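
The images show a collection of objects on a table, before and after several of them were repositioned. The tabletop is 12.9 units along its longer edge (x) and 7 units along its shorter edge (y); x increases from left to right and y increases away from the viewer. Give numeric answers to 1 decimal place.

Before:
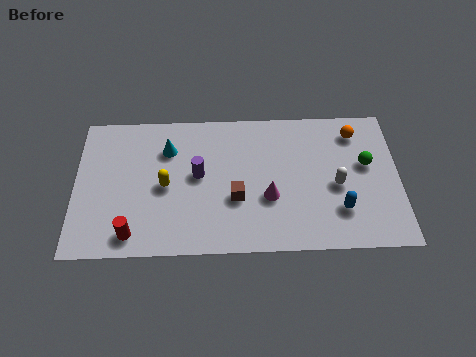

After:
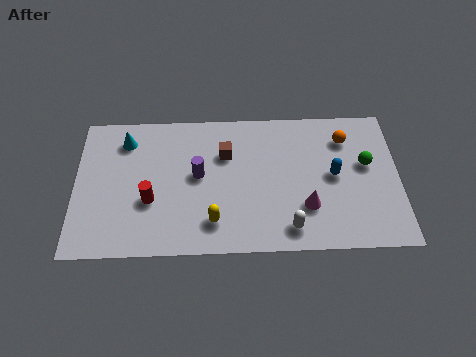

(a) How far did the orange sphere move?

0.5

The orange sphere moved from about (11.2, 5.7) to (10.8, 5.4), a distance of √(0.4² + 0.3²) ≈ 0.5.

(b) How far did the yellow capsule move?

2.6

From (3.6, 3.3) to (5.5, 1.5), the yellow capsule covered √(1.9² + 1.8²) ≈ 2.6 units.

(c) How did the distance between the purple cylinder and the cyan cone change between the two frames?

+1.6

The distance was about 1.8 in the first image and 3.4 in the second, so they moved 1.6 units further apart.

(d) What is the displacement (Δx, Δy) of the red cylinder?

(0.7, 1.6)

The red cylinder was at about (2.3, 1.0) and moved to about (3.0, 2.6).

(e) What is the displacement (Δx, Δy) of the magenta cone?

(1.5, -0.5)

From the two frames, the magenta cone sits at roughly (7.7, 2.6) before and (9.2, 2.1) after.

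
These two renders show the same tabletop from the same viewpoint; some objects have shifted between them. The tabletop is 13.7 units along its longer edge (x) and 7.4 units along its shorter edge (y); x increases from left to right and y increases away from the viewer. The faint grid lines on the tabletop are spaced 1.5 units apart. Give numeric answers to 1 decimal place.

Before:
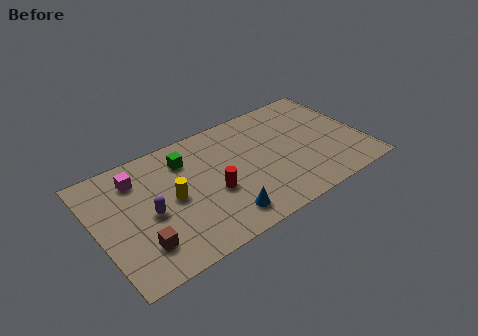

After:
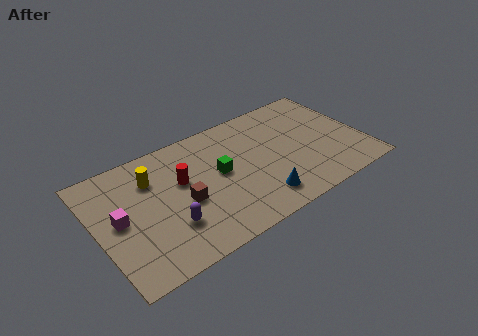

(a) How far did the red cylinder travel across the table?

2.1

The red cylinder moved from about (5.8, 3.0) to (4.4, 4.5), a distance of √(1.4² + 1.5²) ≈ 2.1.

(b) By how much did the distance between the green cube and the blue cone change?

-1.5

They were about 4.6 units apart before and 3.1 after — 1.5 units closer together.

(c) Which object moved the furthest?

the brown cube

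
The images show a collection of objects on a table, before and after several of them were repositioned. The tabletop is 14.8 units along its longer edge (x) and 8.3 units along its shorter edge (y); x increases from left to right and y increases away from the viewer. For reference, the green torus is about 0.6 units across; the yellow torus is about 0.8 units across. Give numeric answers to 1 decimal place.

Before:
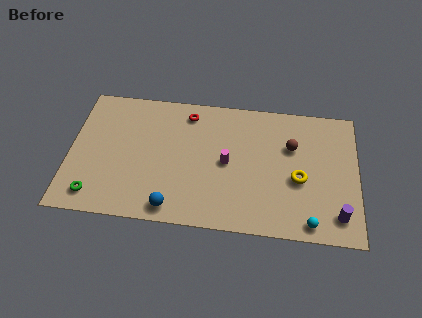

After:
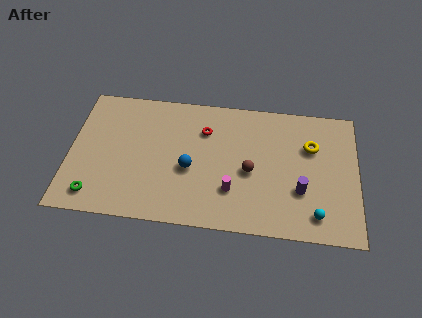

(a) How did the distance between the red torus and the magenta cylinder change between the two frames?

+0.3

They were about 3.6 units apart before and 3.9 after — 0.3 units further apart.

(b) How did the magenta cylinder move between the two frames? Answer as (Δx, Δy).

(0.3, -1.7)

From the two frames, the magenta cylinder sits at roughly (8.1, 4.1) before and (8.4, 2.4) after.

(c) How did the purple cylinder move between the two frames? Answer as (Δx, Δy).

(-1.9, 1.3)

From the two frames, the purple cylinder sits at roughly (13.8, 1.5) before and (11.9, 2.8) after.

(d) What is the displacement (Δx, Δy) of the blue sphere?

(0.8, 2.5)

The blue sphere was at about (5.4, 1.0) and moved to about (6.2, 3.5).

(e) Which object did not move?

the green torus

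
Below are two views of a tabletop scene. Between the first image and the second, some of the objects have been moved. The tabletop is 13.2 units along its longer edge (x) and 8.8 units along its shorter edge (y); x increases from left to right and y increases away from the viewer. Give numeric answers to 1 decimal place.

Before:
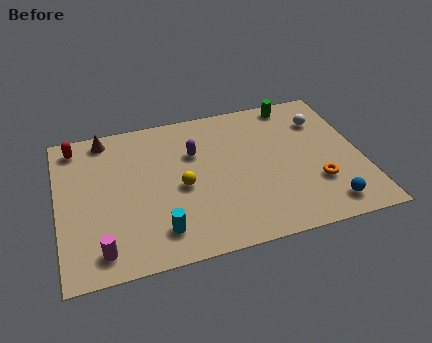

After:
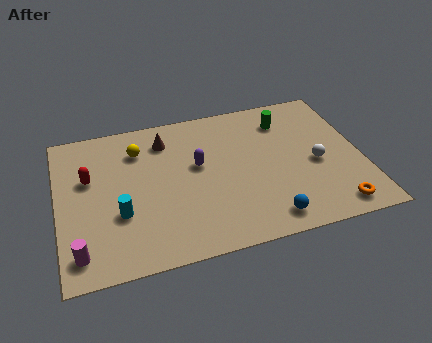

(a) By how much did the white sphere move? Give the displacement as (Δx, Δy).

(-0.5, -2.6)

The white sphere started near (11.7, 6.5) and ended near (11.2, 3.9).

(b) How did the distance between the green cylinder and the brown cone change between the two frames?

-3.1

They were about 8.4 units apart before and 5.3 after — 3.1 units closer together.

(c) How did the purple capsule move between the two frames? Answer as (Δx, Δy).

(0.1, -0.8)

The purple capsule started near (6.0, 5.9) and ended near (6.1, 5.1).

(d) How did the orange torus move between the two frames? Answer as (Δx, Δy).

(0.6, -1.6)

From the two frames, the orange torus sits at roughly (11.1, 2.7) before and (11.7, 1.1) after.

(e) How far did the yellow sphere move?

3.2

From (5.3, 4.0) to (3.6, 6.7), the yellow sphere covered √(1.7² + 2.7²) ≈ 3.2 units.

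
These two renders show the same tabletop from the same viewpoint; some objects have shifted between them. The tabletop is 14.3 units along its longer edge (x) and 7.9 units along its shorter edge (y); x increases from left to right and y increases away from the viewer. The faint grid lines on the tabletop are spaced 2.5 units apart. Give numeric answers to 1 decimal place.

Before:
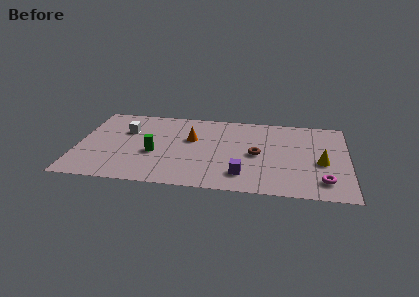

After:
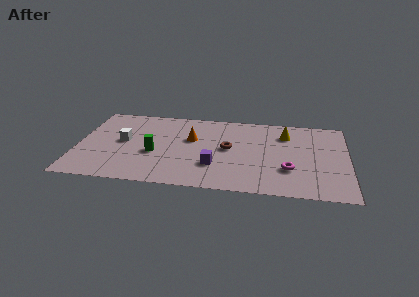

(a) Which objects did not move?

the orange cone and the green cylinder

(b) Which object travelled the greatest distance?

the yellow cone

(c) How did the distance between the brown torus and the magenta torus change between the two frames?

-0.5

Before: roughly 4.1 units apart; after: 3.6. That's 0.5 units closer together.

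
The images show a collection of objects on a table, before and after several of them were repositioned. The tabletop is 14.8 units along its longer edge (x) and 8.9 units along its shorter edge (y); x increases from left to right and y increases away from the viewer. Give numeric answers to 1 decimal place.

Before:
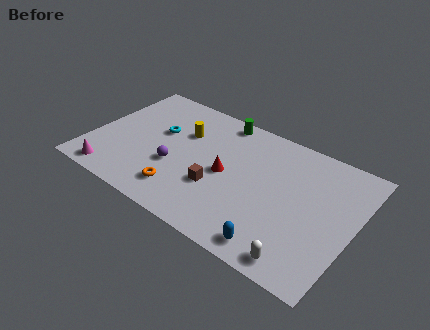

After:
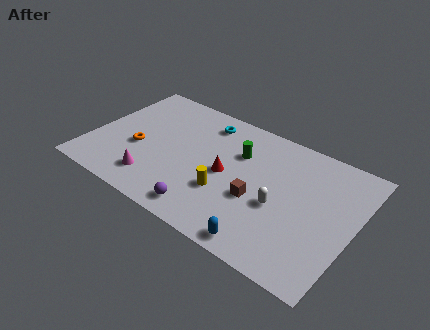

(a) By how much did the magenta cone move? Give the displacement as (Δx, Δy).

(2.3, 0.8)

The magenta cone started near (1.7, 1.0) and ended near (4.0, 1.8).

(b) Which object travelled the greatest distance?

the yellow cylinder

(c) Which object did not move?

the red cone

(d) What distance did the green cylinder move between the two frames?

2.4

The green cylinder moved from about (6.7, 8.0) to (8.1, 6.1), a distance of √(1.4² + 1.9²) ≈ 2.4.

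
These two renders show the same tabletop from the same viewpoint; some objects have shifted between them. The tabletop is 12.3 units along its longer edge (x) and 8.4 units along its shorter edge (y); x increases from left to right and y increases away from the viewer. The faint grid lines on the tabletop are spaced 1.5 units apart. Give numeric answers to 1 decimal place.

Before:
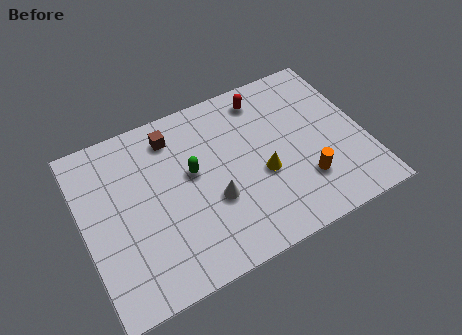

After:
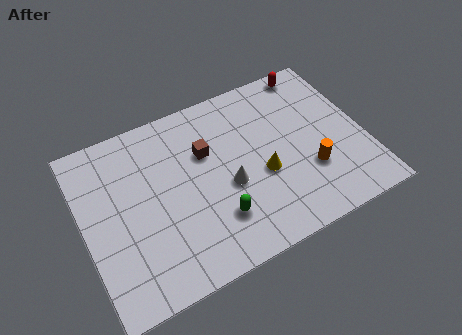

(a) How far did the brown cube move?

1.9

The brown cube was near (4.2, 6.9) before and (5.5, 5.5) after, so it travelled √(1.3² + 1.4²) ≈ 1.9 units.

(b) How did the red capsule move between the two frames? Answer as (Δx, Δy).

(2.3, 0.5)

From the two frames, the red capsule sits at roughly (8.3, 7.1) before and (10.6, 7.6) after.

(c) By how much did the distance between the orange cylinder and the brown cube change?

-1.9

The distance was about 6.9 in the first image and 5.0 in the second, so they moved 1.9 units closer together.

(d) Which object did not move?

the yellow cone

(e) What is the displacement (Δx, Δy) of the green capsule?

(0.7, -2.6)

From the two frames, the green capsule sits at roughly (4.8, 4.8) before and (5.5, 2.2) after.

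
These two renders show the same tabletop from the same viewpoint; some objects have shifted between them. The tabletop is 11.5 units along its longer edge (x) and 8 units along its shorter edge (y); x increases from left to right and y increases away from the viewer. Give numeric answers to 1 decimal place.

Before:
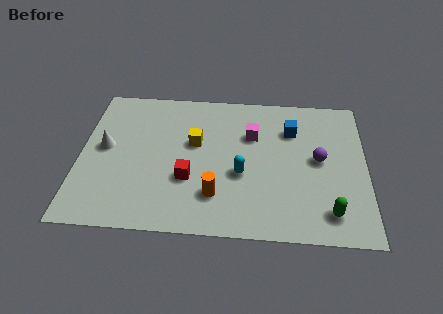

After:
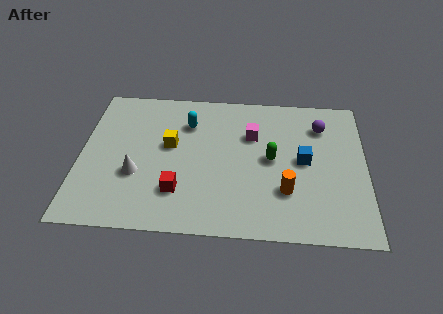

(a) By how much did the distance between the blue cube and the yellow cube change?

+1.4

The distance was about 4.0 in the first image and 5.4 in the second, so they moved 1.4 units further apart.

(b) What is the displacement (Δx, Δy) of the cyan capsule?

(-2.2, 2.7)

From the two frames, the cyan capsule sits at roughly (6.5, 3.2) before and (4.3, 5.9) after.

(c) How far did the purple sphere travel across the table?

1.9

The purple sphere was near (9.6, 4.2) before and (9.7, 6.1) after, so it travelled √(0.1² + 1.9²) ≈ 1.9 units.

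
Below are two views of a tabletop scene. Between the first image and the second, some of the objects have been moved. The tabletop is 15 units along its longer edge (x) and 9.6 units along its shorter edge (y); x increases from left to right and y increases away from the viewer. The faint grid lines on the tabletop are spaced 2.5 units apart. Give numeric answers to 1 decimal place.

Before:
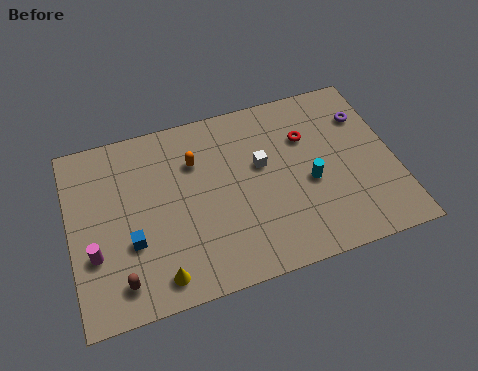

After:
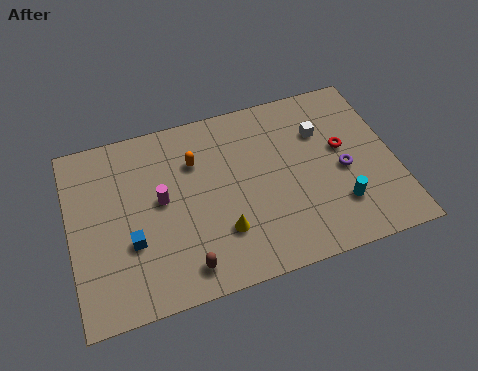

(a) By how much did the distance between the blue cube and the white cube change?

+3.1

They were about 6.6 units apart before and 9.7 after — 3.1 units further apart.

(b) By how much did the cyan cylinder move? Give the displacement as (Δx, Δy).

(1.2, -1.6)

The cyan cylinder started near (11.0, 4.1) and ended near (12.2, 2.5).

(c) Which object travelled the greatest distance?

the magenta cylinder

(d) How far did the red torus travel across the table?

1.9

The red torus moved from about (11.1, 6.6) to (12.7, 5.5), a distance of √(1.6² + 1.1²) ≈ 1.9.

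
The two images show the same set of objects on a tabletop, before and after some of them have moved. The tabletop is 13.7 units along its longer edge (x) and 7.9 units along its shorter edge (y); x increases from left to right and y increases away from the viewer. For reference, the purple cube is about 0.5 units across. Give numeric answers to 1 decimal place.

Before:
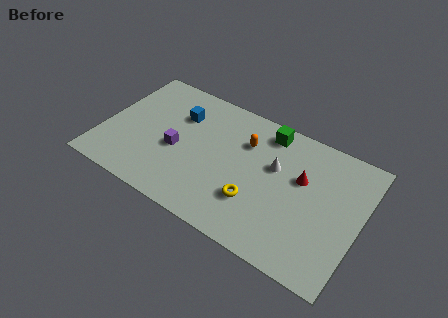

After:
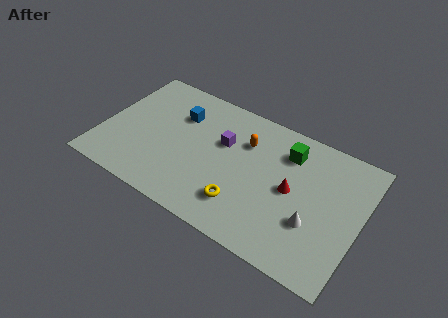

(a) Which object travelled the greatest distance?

the white cone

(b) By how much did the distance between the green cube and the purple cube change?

-2.1

They were about 5.6 units apart before and 3.5 after — 2.1 units closer together.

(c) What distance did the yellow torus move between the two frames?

0.8

The yellow torus was near (8.4, 2.4) before and (7.8, 1.9) after, so it travelled √(0.6² + 0.5²) ≈ 0.8 units.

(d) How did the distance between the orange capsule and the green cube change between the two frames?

+0.7

Before: roughly 1.6 units apart; after: 2.3. That's 0.7 units further apart.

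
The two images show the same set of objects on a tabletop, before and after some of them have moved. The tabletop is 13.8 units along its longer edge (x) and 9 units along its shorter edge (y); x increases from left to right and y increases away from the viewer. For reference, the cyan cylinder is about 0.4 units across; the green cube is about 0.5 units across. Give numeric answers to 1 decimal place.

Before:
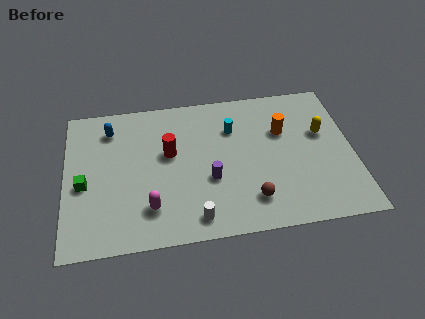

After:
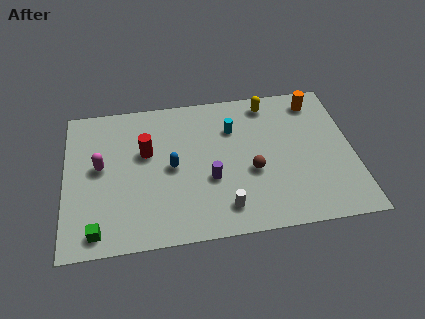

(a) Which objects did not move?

the cyan cylinder and the purple cylinder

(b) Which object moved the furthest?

the blue capsule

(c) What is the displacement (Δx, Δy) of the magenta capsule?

(-2.3, 2.8)

From the two frames, the magenta capsule sits at roughly (4.0, 2.1) before and (1.7, 4.9) after.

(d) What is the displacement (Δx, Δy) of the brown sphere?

(0.1, 1.7)

The brown sphere started near (8.8, 1.9) and ended near (8.9, 3.6).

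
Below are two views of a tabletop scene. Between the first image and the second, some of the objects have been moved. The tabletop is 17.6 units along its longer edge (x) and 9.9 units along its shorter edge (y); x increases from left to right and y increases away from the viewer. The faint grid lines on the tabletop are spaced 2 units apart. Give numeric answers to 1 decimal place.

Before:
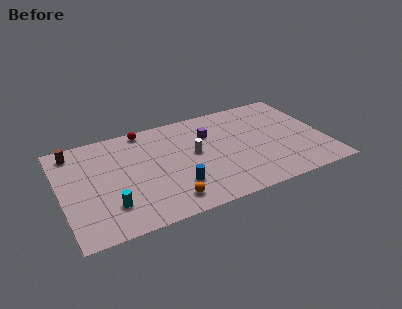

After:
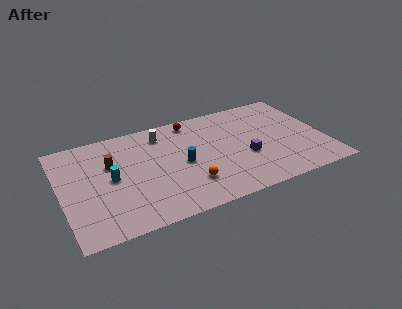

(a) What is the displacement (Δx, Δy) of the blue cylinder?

(0.6, 2.0)

From the two frames, the blue cylinder sits at roughly (7.4, 2.7) before and (8.0, 4.7) after.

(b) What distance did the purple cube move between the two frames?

3.8

The purple cube moved from about (10.1, 7.0) to (12.2, 3.8), a distance of √(2.1² + 3.2²) ≈ 3.8.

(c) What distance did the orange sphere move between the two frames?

1.8

From (6.7, 1.6) to (8.2, 2.6), the orange sphere covered √(1.5² + 1.0²) ≈ 1.8 units.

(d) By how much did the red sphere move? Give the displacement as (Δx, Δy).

(3.2, -0.3)

From the two frames, the red sphere sits at roughly (5.9, 9.0) before and (9.1, 8.7) after.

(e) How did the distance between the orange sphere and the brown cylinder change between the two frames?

-2.8

The distance was about 8.9 in the first image and 6.1 in the second, so they moved 2.8 units closer together.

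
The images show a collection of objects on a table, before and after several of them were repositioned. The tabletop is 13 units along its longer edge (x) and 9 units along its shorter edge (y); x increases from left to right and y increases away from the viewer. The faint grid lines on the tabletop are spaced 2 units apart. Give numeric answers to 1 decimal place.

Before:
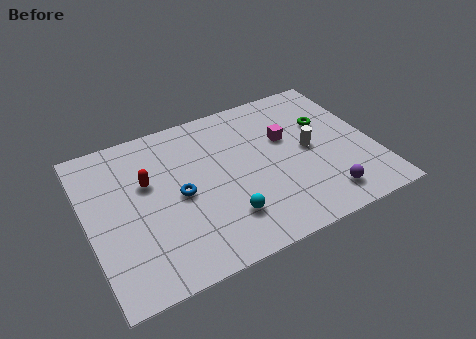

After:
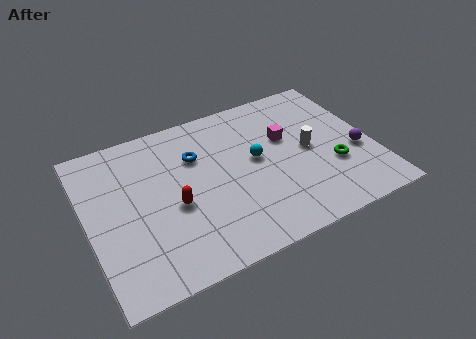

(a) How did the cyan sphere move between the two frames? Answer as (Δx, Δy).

(1.8, 2.7)

From the two frames, the cyan sphere sits at roughly (5.9, 2.2) before and (7.7, 4.9) after.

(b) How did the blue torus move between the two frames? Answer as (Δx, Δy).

(1.0, 1.9)

The blue torus started near (4.1, 4.3) and ended near (5.1, 6.2).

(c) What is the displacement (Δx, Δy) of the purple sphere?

(1.9, 2.0)

From the two frames, the purple sphere sits at roughly (10.3, 1.5) before and (12.2, 3.5) after.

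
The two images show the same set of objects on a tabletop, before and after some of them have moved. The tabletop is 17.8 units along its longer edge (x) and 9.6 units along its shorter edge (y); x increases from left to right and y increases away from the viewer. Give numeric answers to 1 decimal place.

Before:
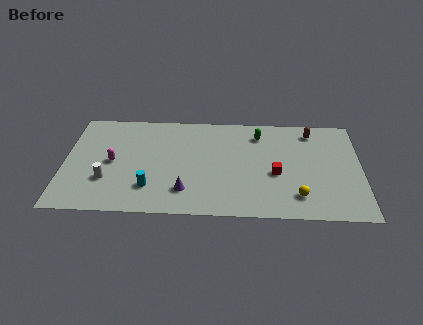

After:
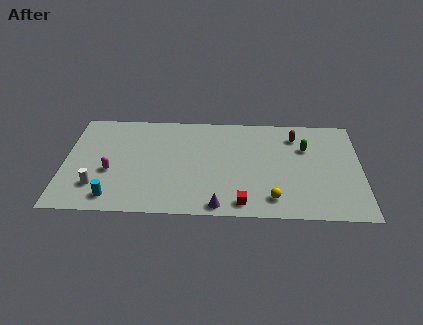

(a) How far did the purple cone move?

2.4

From (7.3, 2.2) to (9.3, 0.9), the purple cone covered √(2.0² + 1.3²) ≈ 2.4 units.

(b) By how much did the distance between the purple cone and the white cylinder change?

+2.7

Before: roughly 4.8 units apart; after: 7.5. That's 2.7 units further apart.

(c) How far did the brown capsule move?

1.1

The brown capsule was near (14.9, 8.1) before and (13.9, 7.6) after, so it travelled √(1.0² + 0.5²) ≈ 1.1 units.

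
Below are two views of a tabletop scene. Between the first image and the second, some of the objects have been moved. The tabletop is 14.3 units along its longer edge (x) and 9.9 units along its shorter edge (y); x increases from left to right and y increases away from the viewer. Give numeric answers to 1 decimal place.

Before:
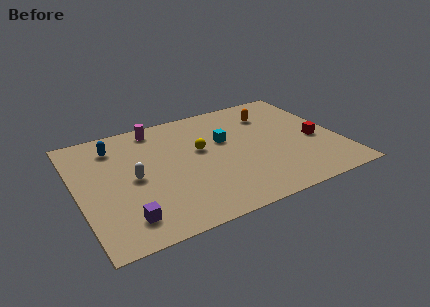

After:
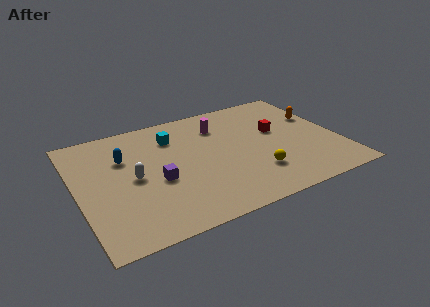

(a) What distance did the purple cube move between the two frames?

3.0

The purple cube moved from about (2.2, 1.8) to (4.2, 4.1), a distance of √(2.0² + 2.3²) ≈ 3.0.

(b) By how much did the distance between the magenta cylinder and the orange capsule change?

-0.9

Before: roughly 6.4 units apart; after: 5.5. That's 0.9 units closer together.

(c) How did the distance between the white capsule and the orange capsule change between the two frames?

+2.2

The distance was about 8.4 in the first image and 10.6 in the second, so they moved 2.2 units further apart.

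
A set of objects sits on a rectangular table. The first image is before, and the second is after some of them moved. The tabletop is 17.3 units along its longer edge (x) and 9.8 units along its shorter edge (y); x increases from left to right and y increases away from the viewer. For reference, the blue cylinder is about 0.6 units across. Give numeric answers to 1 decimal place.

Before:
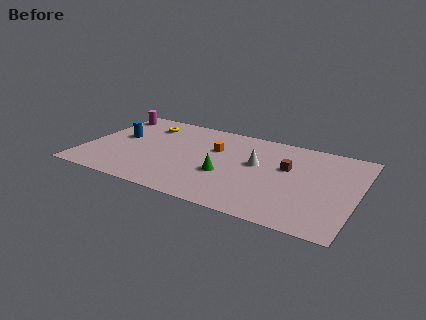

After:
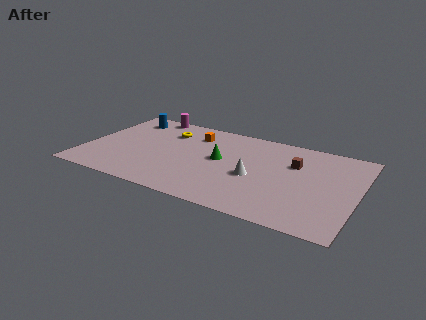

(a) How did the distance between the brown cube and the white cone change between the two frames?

+1.4

The distance was about 1.9 in the first image and 3.3 in the second, so they moved 1.4 units further apart.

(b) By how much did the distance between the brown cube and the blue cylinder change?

+0.4

The distance was about 10.8 in the first image and 11.2 in the second, so they moved 0.4 units further apart.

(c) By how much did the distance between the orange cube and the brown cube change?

+2.0

They were about 4.7 units apart before and 6.7 after — 2.0 units further apart.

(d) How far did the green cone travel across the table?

1.7

From (9.1, 3.7) to (8.6, 5.3), the green cone covered √(0.5² + 1.6²) ≈ 1.7 units.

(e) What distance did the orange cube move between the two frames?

1.9

The orange cube was near (8.1, 6.4) before and (6.6, 7.6) after, so it travelled √(1.5² + 1.2²) ≈ 1.9 units.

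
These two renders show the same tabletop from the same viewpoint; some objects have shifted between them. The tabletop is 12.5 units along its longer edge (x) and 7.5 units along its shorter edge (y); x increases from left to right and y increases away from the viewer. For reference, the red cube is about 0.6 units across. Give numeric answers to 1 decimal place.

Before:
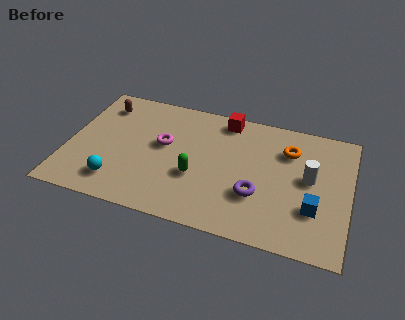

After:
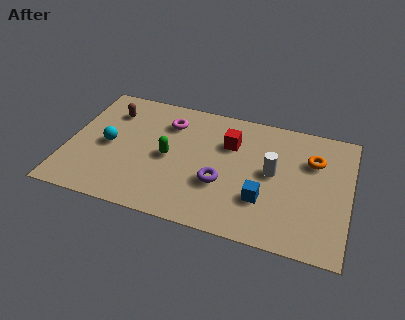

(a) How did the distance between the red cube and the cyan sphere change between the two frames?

-1.2

Before: roughly 6.7 units apart; after: 5.5. That's 1.2 units closer together.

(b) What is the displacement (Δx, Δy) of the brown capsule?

(0.4, -0.3)

From the two frames, the brown capsule sits at roughly (1.3, 6.0) before and (1.7, 5.7) after.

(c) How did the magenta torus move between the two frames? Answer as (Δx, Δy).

(0.1, 1.4)

The magenta torus started near (4.2, 4.3) and ended near (4.3, 5.7).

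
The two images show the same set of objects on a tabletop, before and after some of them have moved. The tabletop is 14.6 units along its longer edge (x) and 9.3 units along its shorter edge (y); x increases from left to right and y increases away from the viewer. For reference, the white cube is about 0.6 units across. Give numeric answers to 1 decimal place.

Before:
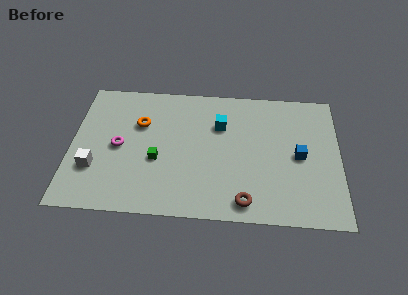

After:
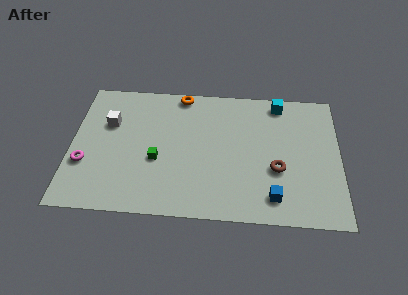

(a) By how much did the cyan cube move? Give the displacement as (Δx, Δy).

(3.2, 1.8)

The cyan cube was at about (8.1, 6.4) and moved to about (11.3, 8.2).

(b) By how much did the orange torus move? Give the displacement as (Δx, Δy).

(2.2, 2.3)

From the two frames, the orange torus sits at roughly (3.7, 6.2) before and (5.9, 8.5) after.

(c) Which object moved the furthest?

the cyan cube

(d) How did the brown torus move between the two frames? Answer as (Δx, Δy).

(1.7, 2.3)

The brown torus was at about (9.5, 1.2) and moved to about (11.2, 3.5).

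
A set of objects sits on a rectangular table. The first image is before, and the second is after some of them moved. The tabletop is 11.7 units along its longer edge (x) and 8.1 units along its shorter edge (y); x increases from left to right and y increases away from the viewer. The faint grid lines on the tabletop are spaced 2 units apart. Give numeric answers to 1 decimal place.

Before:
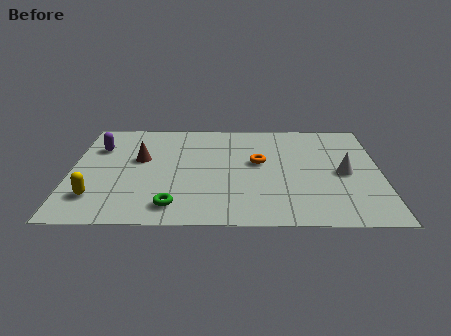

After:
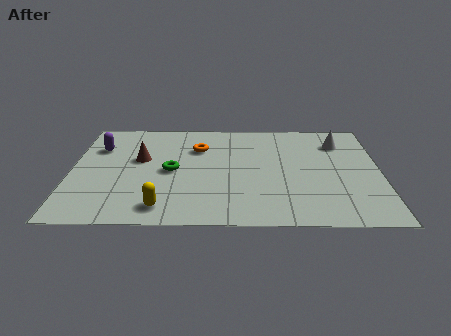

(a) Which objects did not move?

the brown cone and the purple capsule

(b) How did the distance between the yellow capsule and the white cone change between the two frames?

-1.1

Before: roughly 9.5 units apart; after: 8.4. That's 1.1 units closer together.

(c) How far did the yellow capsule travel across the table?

2.6

From (1.0, 1.9) to (3.5, 1.2), the yellow capsule covered √(2.5² + 0.7²) ≈ 2.6 units.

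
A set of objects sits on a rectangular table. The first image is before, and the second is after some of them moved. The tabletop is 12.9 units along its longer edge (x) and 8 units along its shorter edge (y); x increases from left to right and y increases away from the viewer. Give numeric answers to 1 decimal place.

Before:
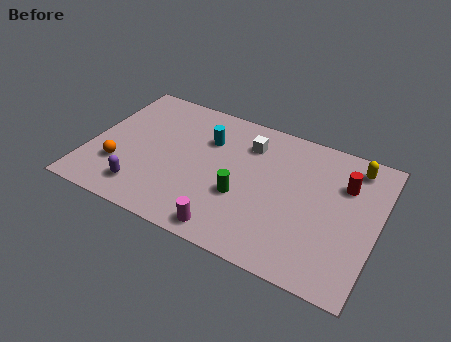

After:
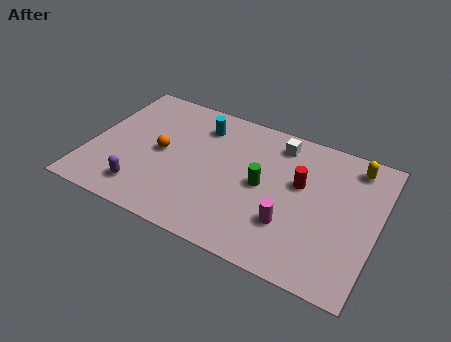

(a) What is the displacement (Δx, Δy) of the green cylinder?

(0.8, 1.0)

The green cylinder was at about (7.0, 3.0) and moved to about (7.8, 4.0).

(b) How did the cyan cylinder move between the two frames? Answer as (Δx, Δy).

(-0.4, 0.7)

The cyan cylinder was at about (5.1, 5.6) and moved to about (4.7, 6.3).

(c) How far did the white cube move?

1.4

The white cube moved from about (6.9, 6.1) to (8.2, 6.7), a distance of √(1.3² + 0.6²) ≈ 1.4.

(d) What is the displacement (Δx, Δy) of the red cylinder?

(-1.9, -0.8)

From the two frames, the red cylinder sits at roughly (11.3, 5.6) before and (9.4, 4.8) after.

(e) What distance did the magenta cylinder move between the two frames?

2.9

The magenta cylinder moved from about (6.7, 0.9) to (9.2, 2.4), a distance of √(2.5² + 1.5²) ≈ 2.9.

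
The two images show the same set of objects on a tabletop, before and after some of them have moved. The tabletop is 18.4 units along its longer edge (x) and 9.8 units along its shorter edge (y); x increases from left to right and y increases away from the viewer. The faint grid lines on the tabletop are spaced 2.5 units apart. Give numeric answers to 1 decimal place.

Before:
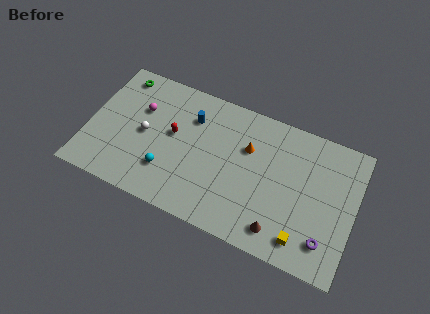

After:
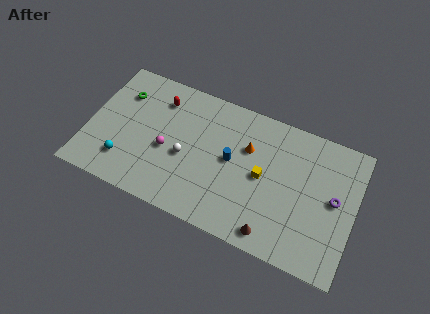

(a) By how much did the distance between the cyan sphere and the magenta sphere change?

-1.1

The distance was about 4.4 in the first image and 3.3 in the second, so they moved 1.1 units closer together.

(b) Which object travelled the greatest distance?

the yellow cube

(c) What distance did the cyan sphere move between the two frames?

2.9

From (5.7, 2.7) to (2.8, 2.3), the cyan sphere covered √(2.9² + 0.4²) ≈ 2.9 units.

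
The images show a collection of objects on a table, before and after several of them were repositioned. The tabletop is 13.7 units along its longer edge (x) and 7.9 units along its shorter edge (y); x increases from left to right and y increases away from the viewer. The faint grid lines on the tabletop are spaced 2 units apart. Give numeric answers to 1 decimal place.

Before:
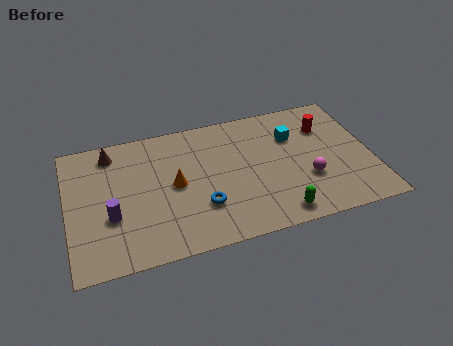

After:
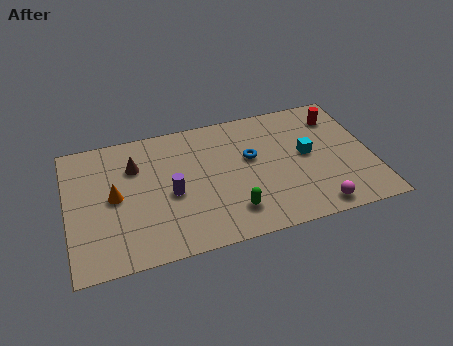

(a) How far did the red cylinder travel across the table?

0.8

The red cylinder moved from about (11.8, 5.7) to (12.4, 6.2), a distance of √(0.6² + 0.5²) ≈ 0.8.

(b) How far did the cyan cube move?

1.4

The cyan cube moved from about (10.3, 5.5) to (10.8, 4.2), a distance of √(0.5² + 1.3²) ≈ 1.4.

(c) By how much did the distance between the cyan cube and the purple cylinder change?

-2.6

They were about 8.8 units apart before and 6.2 after — 2.6 units closer together.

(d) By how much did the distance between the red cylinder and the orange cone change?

+3.3

The distance was about 7.2 in the first image and 10.5 in the second, so they moved 3.3 units further apart.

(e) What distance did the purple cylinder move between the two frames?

2.8

From (1.9, 2.9) to (4.6, 3.5), the purple cylinder covered √(2.7² + 0.6²) ≈ 2.8 units.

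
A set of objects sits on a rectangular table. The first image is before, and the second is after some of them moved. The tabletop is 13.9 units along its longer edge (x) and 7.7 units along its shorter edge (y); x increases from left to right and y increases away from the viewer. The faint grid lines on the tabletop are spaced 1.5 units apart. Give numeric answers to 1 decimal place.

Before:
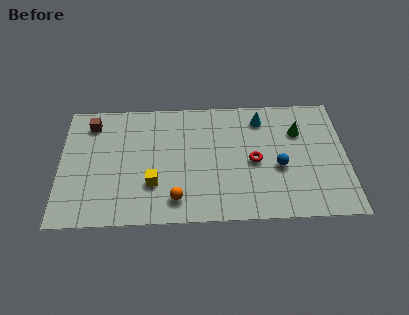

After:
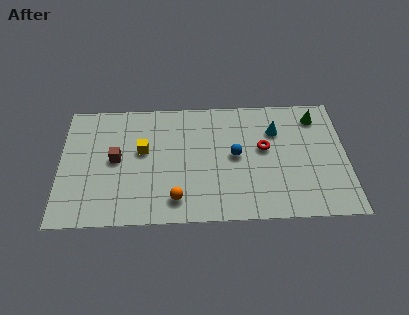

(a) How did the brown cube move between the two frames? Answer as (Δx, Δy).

(1.2, -2.3)

The brown cube started near (1.5, 6.3) and ended near (2.7, 4.0).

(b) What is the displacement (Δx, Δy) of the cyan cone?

(0.7, -0.8)

The cyan cone was at about (9.8, 6.3) and moved to about (10.5, 5.5).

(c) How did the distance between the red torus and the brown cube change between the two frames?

-1.1

Before: roughly 8.3 units apart; after: 7.2. That's 1.1 units closer together.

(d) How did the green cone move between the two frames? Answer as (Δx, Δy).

(0.9, 0.9)

The green cone was at about (11.6, 5.4) and moved to about (12.5, 6.3).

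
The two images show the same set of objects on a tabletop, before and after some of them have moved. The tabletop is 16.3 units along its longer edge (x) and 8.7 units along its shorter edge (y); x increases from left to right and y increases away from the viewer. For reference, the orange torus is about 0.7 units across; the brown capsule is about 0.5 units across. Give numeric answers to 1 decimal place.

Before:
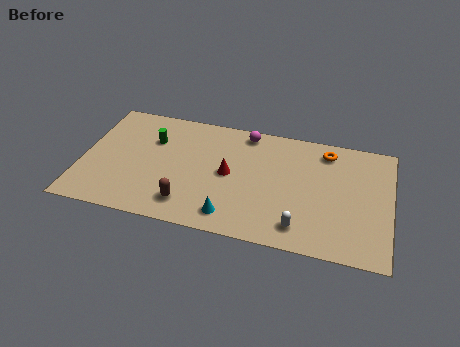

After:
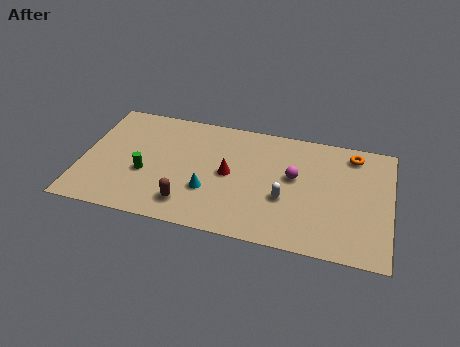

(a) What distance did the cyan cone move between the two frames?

2.0

The cyan cone moved from about (8.1, 1.4) to (6.8, 2.9), a distance of √(1.3² + 1.5²) ≈ 2.0.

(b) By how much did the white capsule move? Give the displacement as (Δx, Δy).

(-0.9, 1.8)

The white capsule was at about (11.7, 1.5) and moved to about (10.8, 3.3).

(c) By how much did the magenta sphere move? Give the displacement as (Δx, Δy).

(2.7, -2.7)

The magenta sphere was at about (8.5, 7.7) and moved to about (11.2, 5.0).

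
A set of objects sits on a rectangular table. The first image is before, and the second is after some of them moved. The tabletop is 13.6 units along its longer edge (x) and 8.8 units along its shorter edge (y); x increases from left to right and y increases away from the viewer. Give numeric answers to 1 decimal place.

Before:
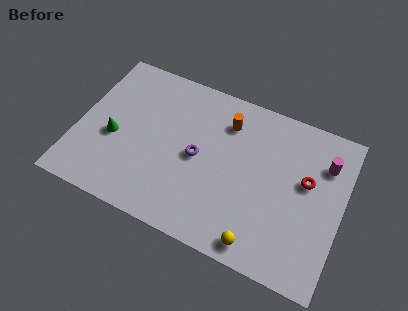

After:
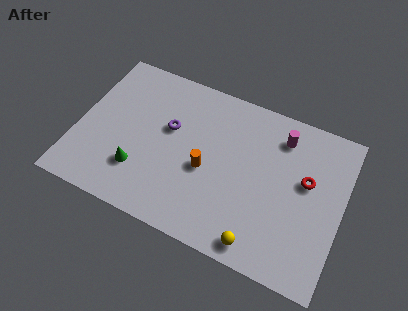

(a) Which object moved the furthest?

the orange cylinder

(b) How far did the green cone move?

2.0

From (1.9, 3.7) to (3.4, 2.4), the green cone covered √(1.5² + 1.3²) ≈ 2.0 units.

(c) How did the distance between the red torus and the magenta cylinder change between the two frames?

+0.9

The distance was about 1.5 in the first image and 2.4 in the second, so they moved 0.9 units further apart.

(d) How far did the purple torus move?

1.9

The purple torus was near (6.2, 4.3) before and (4.6, 5.3) after, so it travelled √(1.6² + 1.0²) ≈ 1.9 units.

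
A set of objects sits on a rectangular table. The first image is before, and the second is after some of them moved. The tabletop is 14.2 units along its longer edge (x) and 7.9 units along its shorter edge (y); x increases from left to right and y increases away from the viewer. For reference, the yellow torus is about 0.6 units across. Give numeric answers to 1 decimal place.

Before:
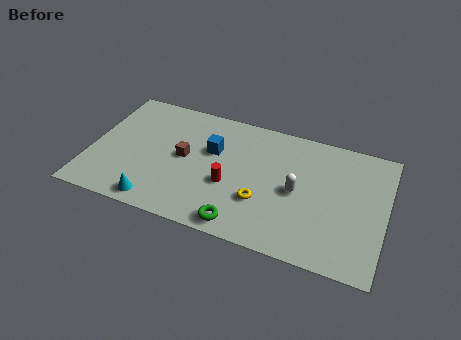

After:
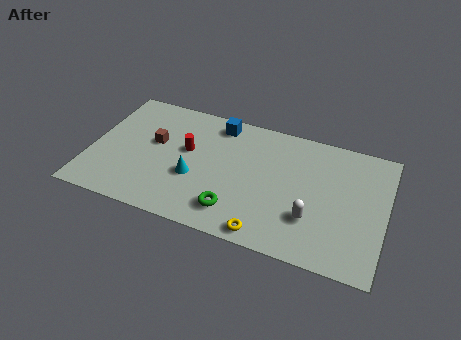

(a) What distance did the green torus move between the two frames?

0.8

The green torus moved from about (7.6, 0.9) to (7.2, 1.6), a distance of √(0.4² + 0.7²) ≈ 0.8.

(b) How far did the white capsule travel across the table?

1.6

The white capsule was near (10.0, 3.8) before and (10.8, 2.4) after, so it travelled √(0.8² + 1.4²) ≈ 1.6 units.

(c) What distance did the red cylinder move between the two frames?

2.7

The red cylinder was near (6.8, 3.1) before and (4.6, 4.6) after, so it travelled √(2.2² + 1.5²) ≈ 2.7 units.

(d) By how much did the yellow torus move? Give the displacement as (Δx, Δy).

(0.4, -1.8)

The yellow torus started near (8.4, 2.6) and ended near (8.8, 0.8).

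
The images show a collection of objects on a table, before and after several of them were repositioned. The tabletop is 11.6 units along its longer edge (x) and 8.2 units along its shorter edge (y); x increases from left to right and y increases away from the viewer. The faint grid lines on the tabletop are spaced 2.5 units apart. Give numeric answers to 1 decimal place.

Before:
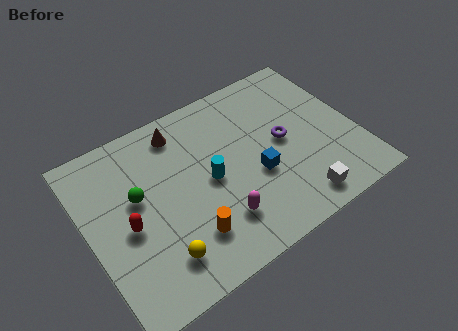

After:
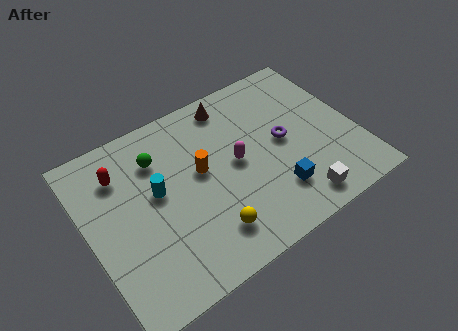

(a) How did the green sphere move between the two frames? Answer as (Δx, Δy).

(1.1, 1.3)

The green sphere started near (2.2, 4.8) and ended near (3.3, 6.1).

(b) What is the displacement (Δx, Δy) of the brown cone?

(2.3, 0.2)

The brown cone started near (4.4, 6.9) and ended near (6.7, 7.1).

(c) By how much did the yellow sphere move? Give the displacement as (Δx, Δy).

(2.1, 0.0)

The yellow sphere started near (2.6, 1.7) and ended near (4.7, 1.7).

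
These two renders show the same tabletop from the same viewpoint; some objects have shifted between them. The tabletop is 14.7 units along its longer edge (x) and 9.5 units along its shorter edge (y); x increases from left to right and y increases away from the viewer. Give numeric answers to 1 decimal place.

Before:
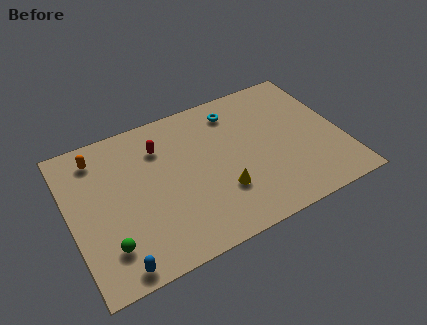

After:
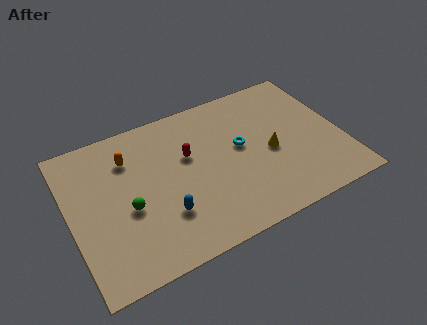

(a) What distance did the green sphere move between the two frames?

2.2

From (1.7, 2.2) to (3.0, 4.0), the green sphere covered √(1.3² + 1.8²) ≈ 2.2 units.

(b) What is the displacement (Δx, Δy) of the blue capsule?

(2.8, 1.9)

The blue capsule was at about (2.0, 0.9) and moved to about (4.8, 2.8).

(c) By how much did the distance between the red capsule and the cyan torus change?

-1.4

The distance was about 4.3 in the first image and 2.9 in the second, so they moved 1.4 units closer together.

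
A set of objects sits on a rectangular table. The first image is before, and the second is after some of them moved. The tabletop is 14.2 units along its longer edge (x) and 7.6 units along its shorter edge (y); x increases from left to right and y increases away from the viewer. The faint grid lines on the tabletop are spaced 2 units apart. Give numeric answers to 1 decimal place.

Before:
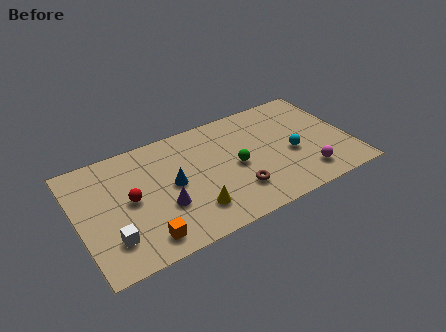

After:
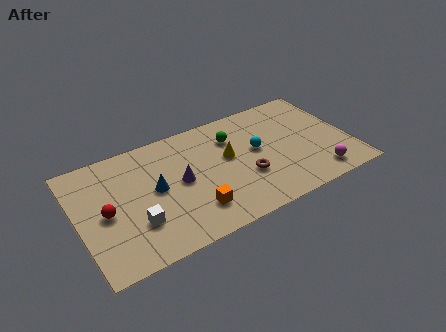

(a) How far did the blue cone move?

0.9

From (4.9, 3.9) to (4.0, 4.0), the blue cone covered √(0.9² + 0.1²) ≈ 0.9 units.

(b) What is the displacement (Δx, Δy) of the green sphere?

(0.1, 2.0)

From the two frames, the green sphere sits at roughly (8.2, 3.6) before and (8.3, 5.6) after.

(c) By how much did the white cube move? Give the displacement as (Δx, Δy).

(1.3, 0.4)

The white cube was at about (1.5, 1.9) and moved to about (2.8, 2.3).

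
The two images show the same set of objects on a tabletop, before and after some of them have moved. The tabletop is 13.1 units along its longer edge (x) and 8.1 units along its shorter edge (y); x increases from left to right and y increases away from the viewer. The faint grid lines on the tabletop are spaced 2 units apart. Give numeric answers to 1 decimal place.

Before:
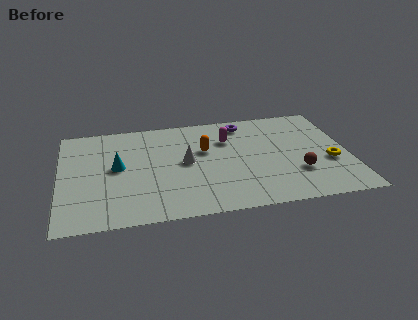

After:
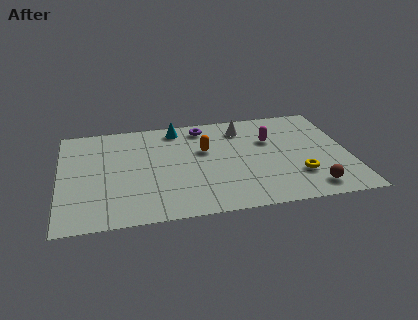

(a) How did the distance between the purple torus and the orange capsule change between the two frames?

-0.8

Before: roughly 2.7 units apart; after: 1.9. That's 0.8 units closer together.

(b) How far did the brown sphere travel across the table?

1.4

From (10.7, 2.5) to (11.2, 1.2), the brown sphere covered √(0.5² + 1.3²) ≈ 1.4 units.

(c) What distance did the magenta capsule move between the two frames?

1.9

The magenta capsule moved from about (7.7, 5.7) to (9.6, 5.3), a distance of √(1.9² + 0.4²) ≈ 1.9.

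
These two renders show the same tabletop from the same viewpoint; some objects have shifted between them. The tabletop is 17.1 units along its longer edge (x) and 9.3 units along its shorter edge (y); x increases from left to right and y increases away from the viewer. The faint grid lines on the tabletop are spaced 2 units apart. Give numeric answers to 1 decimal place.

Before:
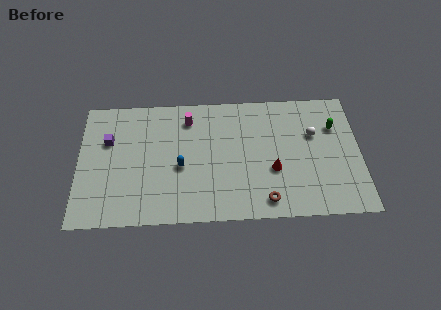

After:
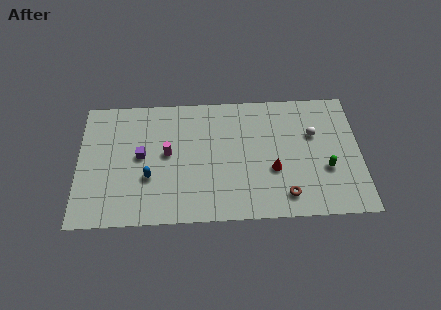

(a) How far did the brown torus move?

1.2

The brown torus was near (11.3, 1.3) before and (12.5, 1.6) after, so it travelled √(1.2² + 0.3²) ≈ 1.2 units.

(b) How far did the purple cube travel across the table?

2.3

The purple cube was near (1.8, 6.1) before and (3.8, 4.9) after, so it travelled √(2.0² + 1.2²) ≈ 2.3 units.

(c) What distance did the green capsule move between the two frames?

3.2

The green capsule was near (15.6, 6.5) before and (15.0, 3.4) after, so it travelled √(0.6² + 3.1²) ≈ 3.2 units.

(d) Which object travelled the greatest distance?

the green capsule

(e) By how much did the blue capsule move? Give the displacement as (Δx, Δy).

(-1.9, -0.7)

The blue capsule was at about (6.2, 4.0) and moved to about (4.3, 3.3).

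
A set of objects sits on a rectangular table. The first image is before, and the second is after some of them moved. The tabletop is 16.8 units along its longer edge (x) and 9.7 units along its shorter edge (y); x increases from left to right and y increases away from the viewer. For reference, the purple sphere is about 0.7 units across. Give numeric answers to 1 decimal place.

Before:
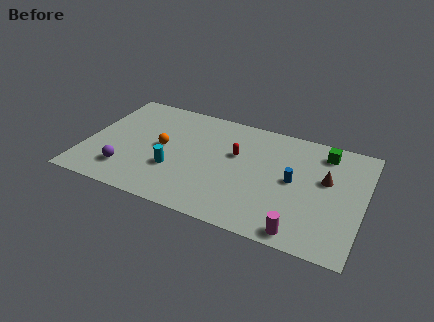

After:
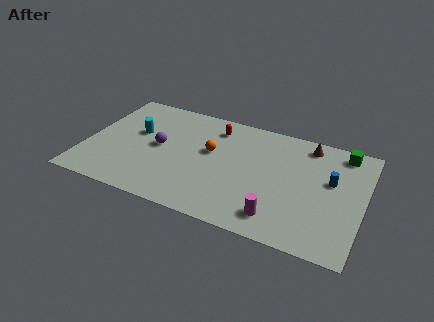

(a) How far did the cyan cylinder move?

3.6

The cyan cylinder moved from about (5.5, 3.3) to (2.9, 5.8), a distance of √(2.6² + 2.5²) ≈ 3.6.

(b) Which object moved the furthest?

the cyan cylinder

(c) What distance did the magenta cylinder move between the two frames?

1.6

From (13.4, 1.0) to (12.0, 1.7), the magenta cylinder covered √(1.4² + 0.7²) ≈ 1.6 units.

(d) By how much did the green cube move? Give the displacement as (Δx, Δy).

(1.1, 0.4)

From the two frames, the green cube sits at roughly (14.2, 8.1) before and (15.3, 8.5) after.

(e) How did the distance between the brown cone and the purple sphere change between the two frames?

-2.9

The distance was about 12.3 in the first image and 9.4 in the second, so they moved 2.9 units closer together.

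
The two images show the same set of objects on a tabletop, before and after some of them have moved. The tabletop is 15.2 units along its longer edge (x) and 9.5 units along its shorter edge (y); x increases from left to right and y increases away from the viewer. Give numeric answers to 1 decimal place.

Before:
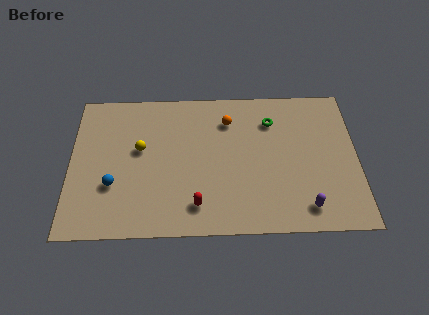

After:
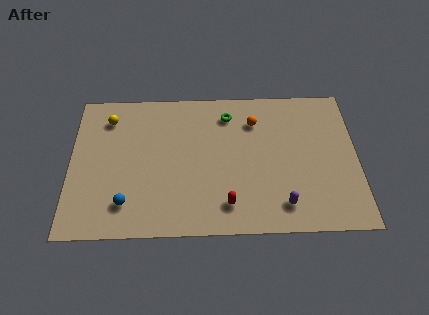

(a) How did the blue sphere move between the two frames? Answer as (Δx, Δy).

(0.7, -1.2)

From the two frames, the blue sphere sits at roughly (2.3, 3.2) before and (3.0, 2.0) after.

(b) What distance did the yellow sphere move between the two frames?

2.7

From (3.7, 5.5) to (2.0, 7.6), the yellow sphere covered √(1.7² + 2.1²) ≈ 2.7 units.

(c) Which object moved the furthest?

the yellow sphere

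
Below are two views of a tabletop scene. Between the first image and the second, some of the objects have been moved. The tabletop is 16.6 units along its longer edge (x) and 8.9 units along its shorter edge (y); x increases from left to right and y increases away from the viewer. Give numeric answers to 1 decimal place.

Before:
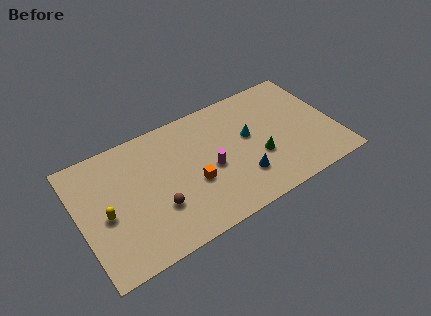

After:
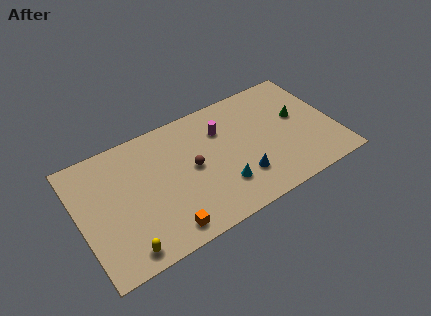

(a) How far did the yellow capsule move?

3.0

The yellow capsule moved from about (1.6, 4.0) to (2.4, 1.1), a distance of √(0.8² + 2.9²) ≈ 3.0.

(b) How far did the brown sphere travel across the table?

3.0

The brown sphere was near (4.8, 2.9) before and (7.3, 4.6) after, so it travelled √(2.5² + 1.7²) ≈ 3.0 units.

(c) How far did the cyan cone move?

3.5

The cyan cone moved from about (11.1, 5.1) to (8.9, 2.4), a distance of √(2.2² + 2.7²) ≈ 3.5.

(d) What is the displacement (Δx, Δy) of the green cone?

(2.9, 1.8)

From the two frames, the green cone sits at roughly (11.5, 3.3) before and (14.4, 5.1) after.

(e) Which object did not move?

the blue cone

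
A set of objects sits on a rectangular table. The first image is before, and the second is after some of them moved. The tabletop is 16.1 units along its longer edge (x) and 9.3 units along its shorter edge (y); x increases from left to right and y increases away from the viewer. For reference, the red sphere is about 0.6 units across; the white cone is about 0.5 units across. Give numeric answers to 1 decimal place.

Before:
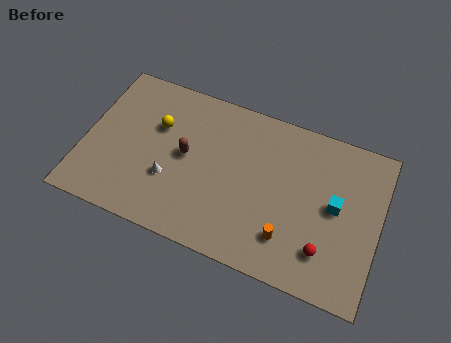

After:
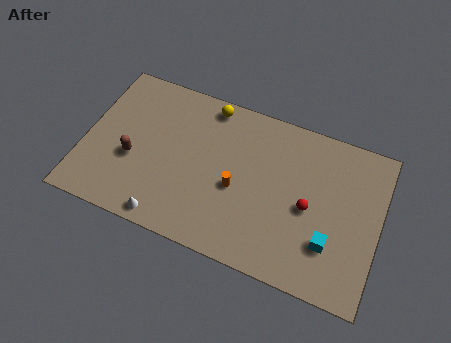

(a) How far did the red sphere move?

2.4

The red sphere was near (13.4, 2.2) before and (12.3, 4.3) after, so it travelled √(1.1² + 2.1²) ≈ 2.4 units.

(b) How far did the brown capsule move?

3.0

From (5.5, 4.9) to (2.7, 3.7), the brown capsule covered √(2.8² + 1.2²) ≈ 3.0 units.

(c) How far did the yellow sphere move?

3.4

The yellow sphere was near (3.8, 6.1) before and (6.4, 8.3) after, so it travelled √(2.6² + 2.2²) ≈ 3.4 units.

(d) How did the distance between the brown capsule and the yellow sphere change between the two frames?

+3.8

They were about 2.1 units apart before and 5.9 after — 3.8 units further apart.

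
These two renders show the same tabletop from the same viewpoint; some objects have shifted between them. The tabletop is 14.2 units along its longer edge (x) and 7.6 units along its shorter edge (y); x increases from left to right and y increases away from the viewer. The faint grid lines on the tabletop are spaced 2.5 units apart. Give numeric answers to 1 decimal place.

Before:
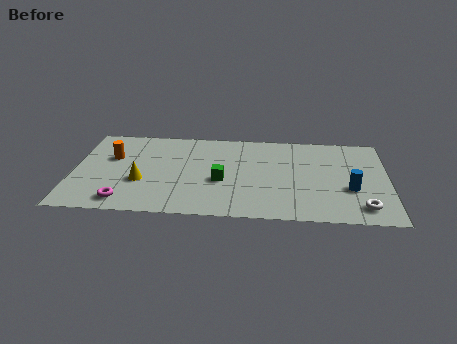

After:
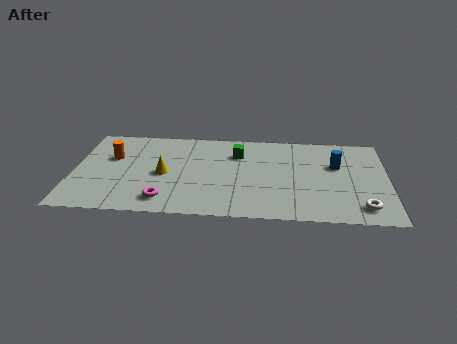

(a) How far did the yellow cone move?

1.2

The yellow cone was near (3.1, 2.8) before and (4.1, 3.5) after, so it travelled √(1.0² + 0.7²) ≈ 1.2 units.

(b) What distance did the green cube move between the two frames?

2.5

The green cube was near (6.7, 3.1) before and (7.4, 5.5) after, so it travelled √(0.7² + 2.4²) ≈ 2.5 units.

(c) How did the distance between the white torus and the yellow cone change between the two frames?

-0.8

Before: roughly 10.0 units apart; after: 9.2. That's 0.8 units closer together.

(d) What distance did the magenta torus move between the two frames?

1.8

The magenta torus was near (2.4, 1.1) before and (4.2, 1.3) after, so it travelled √(1.8² + 0.2²) ≈ 1.8 units.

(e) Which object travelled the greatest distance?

the green cube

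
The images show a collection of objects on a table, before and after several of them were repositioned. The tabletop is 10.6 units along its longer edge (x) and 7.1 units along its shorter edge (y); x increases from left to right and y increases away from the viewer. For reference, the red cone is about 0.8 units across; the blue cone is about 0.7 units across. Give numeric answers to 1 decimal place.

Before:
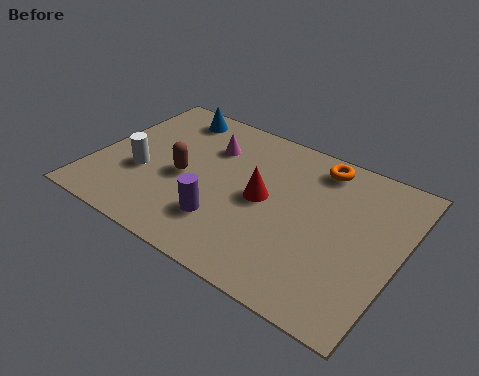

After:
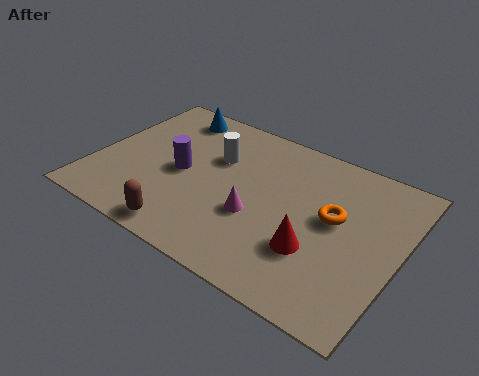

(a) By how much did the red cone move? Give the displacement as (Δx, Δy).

(2.0, -1.3)

The red cone was at about (5.9, 3.6) and moved to about (7.9, 2.3).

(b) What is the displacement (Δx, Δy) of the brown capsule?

(0.6, -2.4)

The brown capsule was at about (3.1, 3.2) and moved to about (3.7, 0.8).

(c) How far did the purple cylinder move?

2.3

The purple cylinder was near (4.8, 1.9) before and (3.0, 3.4) after, so it travelled √(1.8² + 1.5²) ≈ 2.3 units.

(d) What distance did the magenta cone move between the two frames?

3.2

The magenta cone moved from about (3.7, 5.1) to (5.8, 2.7), a distance of √(2.1² + 2.4²) ≈ 3.2.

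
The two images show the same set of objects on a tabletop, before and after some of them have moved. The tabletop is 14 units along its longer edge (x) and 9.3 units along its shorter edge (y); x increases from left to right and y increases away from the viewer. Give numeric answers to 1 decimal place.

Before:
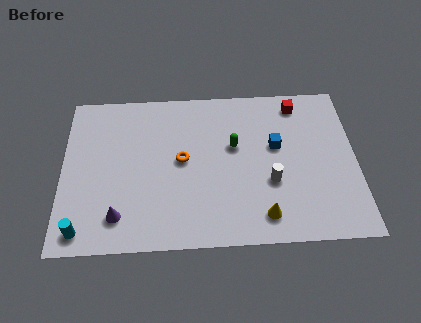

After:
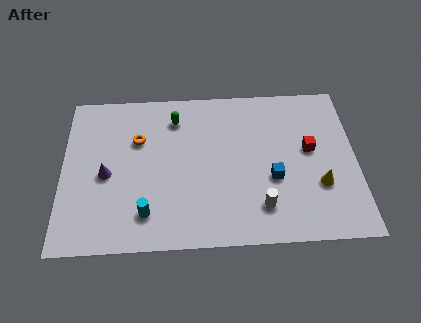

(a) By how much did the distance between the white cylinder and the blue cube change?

-0.4

They were about 2.1 units apart before and 1.7 after — 0.4 units closer together.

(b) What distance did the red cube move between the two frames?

2.8

From (11.3, 8.0) to (11.8, 5.2), the red cube covered √(0.5² + 2.8²) ≈ 2.8 units.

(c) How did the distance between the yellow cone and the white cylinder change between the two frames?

+1.1

Before: roughly 1.9 units apart; after: 3.0. That's 1.1 units further apart.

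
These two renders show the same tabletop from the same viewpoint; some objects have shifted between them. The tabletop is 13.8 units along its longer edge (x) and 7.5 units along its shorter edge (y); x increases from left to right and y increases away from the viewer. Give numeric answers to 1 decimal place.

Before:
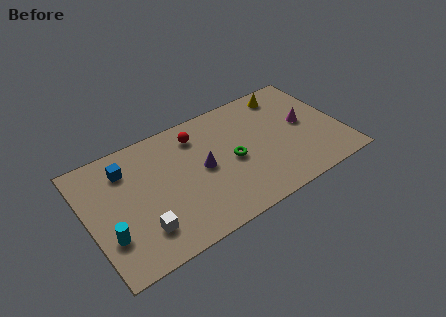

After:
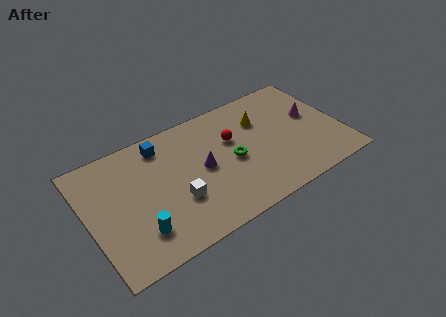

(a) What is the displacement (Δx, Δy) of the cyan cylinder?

(1.5, -0.5)

The cyan cylinder was at about (0.9, 2.3) and moved to about (2.4, 1.8).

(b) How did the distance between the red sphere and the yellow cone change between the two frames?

-3.3

The distance was about 5.1 in the first image and 1.8 in the second, so they moved 3.3 units closer together.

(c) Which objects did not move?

the green torus and the purple cone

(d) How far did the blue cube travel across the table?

2.1

From (2.3, 5.8) to (4.3, 6.3), the blue cube covered √(2.0² + 0.5²) ≈ 2.1 units.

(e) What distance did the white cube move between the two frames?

2.2

The white cube was near (2.6, 1.8) before and (4.6, 2.6) after, so it travelled √(2.0² + 0.8²) ≈ 2.2 units.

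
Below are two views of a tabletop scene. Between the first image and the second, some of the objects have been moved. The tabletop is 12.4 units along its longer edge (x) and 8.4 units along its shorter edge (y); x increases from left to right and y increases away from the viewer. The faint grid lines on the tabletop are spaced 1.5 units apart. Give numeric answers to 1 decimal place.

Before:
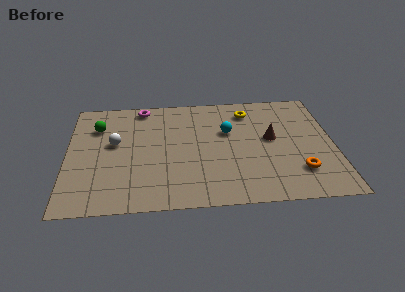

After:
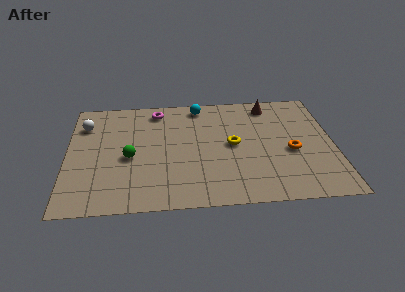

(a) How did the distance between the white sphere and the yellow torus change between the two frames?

+0.6

They were about 6.6 units apart before and 7.2 after — 0.6 units further apart.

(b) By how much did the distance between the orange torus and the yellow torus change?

-2.4

They were about 5.2 units apart before and 2.8 after — 2.4 units closer together.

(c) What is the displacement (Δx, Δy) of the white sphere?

(-1.4, 1.5)

The white sphere was at about (2.2, 4.8) and moved to about (0.8, 6.3).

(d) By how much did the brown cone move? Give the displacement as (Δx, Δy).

(0.0, 2.6)

From the two frames, the brown cone sits at roughly (9.5, 4.6) before and (9.5, 7.2) after.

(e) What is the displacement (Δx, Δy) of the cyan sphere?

(-1.3, 2.1)

From the two frames, the cyan sphere sits at roughly (7.5, 5.3) before and (6.2, 7.4) after.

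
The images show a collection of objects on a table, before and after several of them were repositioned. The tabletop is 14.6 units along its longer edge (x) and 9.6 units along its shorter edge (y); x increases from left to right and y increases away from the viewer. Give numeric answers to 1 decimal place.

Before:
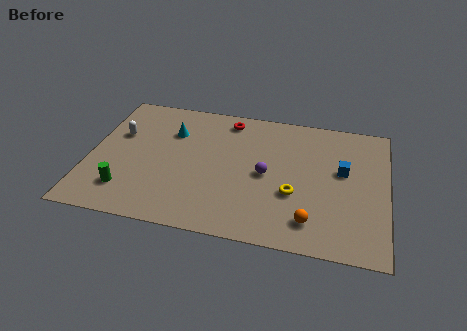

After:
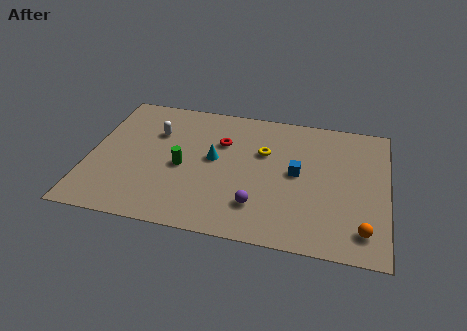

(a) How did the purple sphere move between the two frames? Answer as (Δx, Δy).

(-0.3, -2.3)

The purple sphere was at about (8.7, 4.6) and moved to about (8.4, 2.3).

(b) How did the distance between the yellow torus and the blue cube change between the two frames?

-1.0

Before: roughly 3.1 units apart; after: 2.1. That's 1.0 units closer together.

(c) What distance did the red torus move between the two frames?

1.8

The red torus moved from about (6.6, 8.3) to (6.4, 6.5), a distance of √(0.2² + 1.8²) ≈ 1.8.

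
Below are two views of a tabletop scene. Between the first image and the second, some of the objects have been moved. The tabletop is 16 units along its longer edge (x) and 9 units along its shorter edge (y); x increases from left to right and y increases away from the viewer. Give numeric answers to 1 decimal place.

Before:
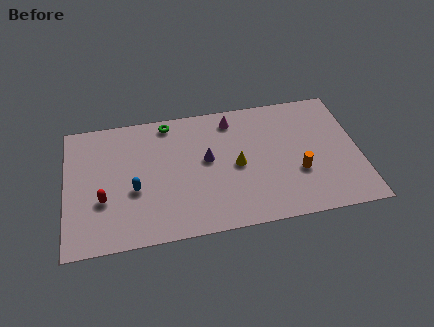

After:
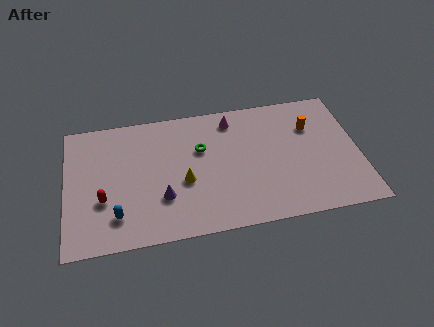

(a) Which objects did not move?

the red capsule and the magenta cone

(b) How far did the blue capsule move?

1.9

The blue capsule moved from about (3.7, 3.6) to (2.7, 2.0), a distance of √(1.0² + 1.6²) ≈ 1.9.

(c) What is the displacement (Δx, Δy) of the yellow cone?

(-2.9, -0.6)

The yellow cone was at about (9.3, 4.3) and moved to about (6.4, 3.7).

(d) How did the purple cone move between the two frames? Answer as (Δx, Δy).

(-2.5, -2.2)

The purple cone started near (7.7, 5.0) and ended near (5.2, 2.8).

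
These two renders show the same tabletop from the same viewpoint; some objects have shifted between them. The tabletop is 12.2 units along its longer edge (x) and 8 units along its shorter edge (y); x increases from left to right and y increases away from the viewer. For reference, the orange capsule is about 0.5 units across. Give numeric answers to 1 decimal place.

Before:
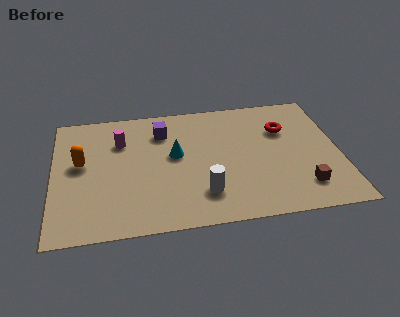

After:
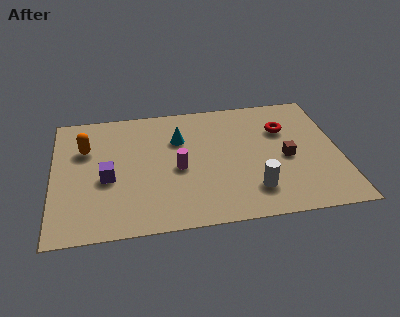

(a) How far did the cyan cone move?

1.0

The cyan cone moved from about (5.2, 4.5) to (5.4, 5.5), a distance of √(0.2² + 1.0²) ≈ 1.0.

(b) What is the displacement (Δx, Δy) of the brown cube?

(-0.6, 1.9)

The brown cube was at about (10.5, 1.7) and moved to about (9.9, 3.6).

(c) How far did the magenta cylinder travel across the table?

3.2

From (2.9, 5.7) to (5.3, 3.6), the magenta cylinder covered √(2.4² + 2.1²) ≈ 3.2 units.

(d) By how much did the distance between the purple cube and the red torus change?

+2.7

They were about 5.2 units apart before and 7.9 after — 2.7 units further apart.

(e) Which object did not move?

the red torus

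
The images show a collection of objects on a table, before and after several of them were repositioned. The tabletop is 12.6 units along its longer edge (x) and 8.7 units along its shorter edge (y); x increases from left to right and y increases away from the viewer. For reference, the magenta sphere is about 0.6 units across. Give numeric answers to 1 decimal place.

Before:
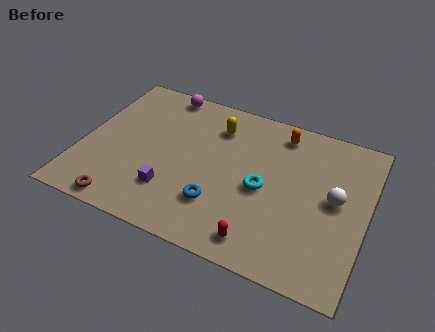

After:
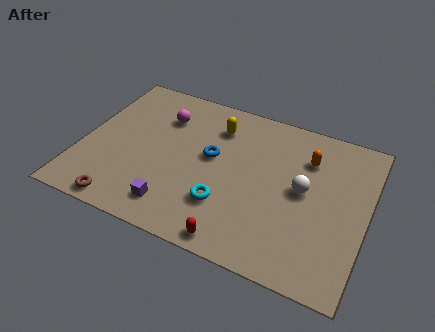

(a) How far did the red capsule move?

1.1

The red capsule moved from about (8.3, 1.2) to (7.3, 0.8), a distance of √(1.0² + 0.4²) ≈ 1.1.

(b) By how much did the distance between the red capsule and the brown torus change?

-1.0

The distance was about 6.0 in the first image and 5.0 in the second, so they moved 1.0 units closer together.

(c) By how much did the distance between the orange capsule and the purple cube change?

+0.5

Before: roughly 6.7 units apart; after: 7.2. That's 0.5 units further apart.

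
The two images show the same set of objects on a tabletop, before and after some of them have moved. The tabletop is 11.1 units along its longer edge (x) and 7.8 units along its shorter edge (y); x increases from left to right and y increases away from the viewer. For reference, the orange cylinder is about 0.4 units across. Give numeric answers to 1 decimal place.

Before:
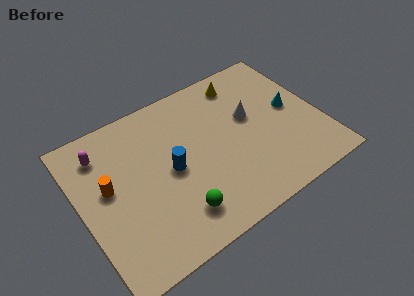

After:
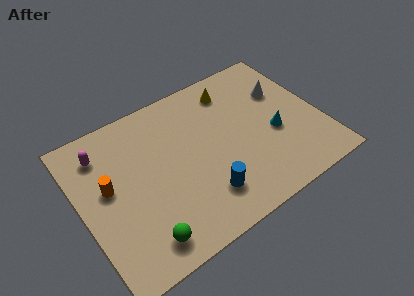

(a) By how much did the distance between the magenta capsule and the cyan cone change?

-0.7

Before: roughly 8.9 units apart; after: 8.2. That's 0.7 units closer together.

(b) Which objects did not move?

the magenta capsule and the orange cylinder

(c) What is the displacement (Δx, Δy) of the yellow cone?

(-0.5, -0.2)

From the two frames, the yellow cone sits at roughly (8.0, 6.6) before and (7.5, 6.4) after.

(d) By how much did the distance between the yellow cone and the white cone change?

+0.5

Before: roughly 2.0 units apart; after: 2.5. That's 0.5 units further apart.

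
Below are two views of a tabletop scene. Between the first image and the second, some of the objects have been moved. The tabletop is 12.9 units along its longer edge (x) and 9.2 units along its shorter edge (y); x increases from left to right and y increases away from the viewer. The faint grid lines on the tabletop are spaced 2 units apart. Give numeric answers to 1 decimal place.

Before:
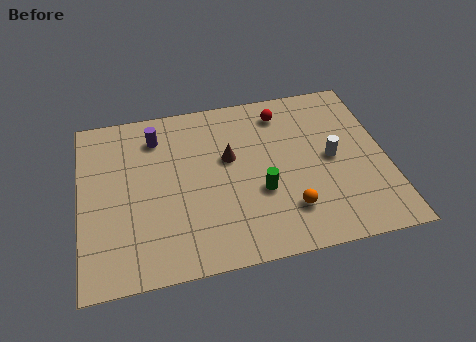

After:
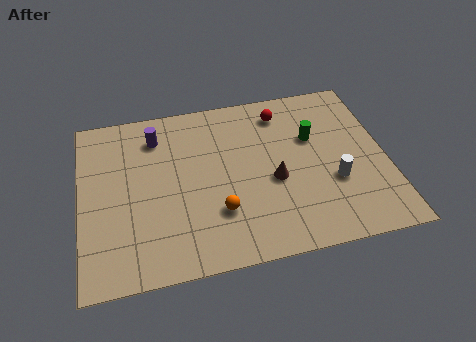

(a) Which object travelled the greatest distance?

the green cylinder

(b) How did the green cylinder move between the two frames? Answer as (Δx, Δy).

(2.4, 2.5)

From the two frames, the green cylinder sits at roughly (7.5, 3.4) before and (9.9, 5.9) after.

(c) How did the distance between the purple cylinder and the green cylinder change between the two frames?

+1.0

The distance was about 5.7 in the first image and 6.7 in the second, so they moved 1.0 units further apart.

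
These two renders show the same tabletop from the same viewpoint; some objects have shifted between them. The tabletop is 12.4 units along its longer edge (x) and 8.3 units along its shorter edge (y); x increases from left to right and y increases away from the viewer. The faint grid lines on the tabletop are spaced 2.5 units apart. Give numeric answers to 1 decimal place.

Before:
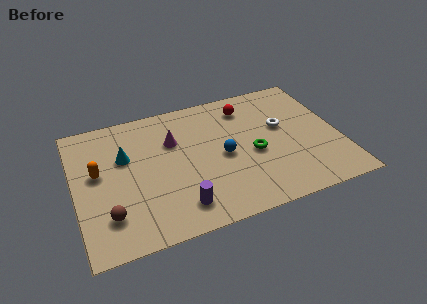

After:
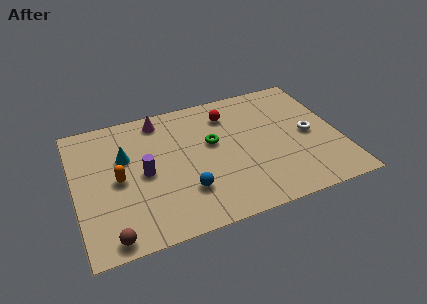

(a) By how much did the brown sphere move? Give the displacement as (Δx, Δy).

(0.0, -1.2)

The brown sphere started near (1.4, 2.0) and ended near (1.4, 0.8).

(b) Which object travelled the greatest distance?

the purple cylinder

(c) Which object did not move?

the cyan cone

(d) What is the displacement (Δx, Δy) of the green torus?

(-1.8, 1.3)

The green torus started near (8.3, 3.6) and ended near (6.5, 4.9).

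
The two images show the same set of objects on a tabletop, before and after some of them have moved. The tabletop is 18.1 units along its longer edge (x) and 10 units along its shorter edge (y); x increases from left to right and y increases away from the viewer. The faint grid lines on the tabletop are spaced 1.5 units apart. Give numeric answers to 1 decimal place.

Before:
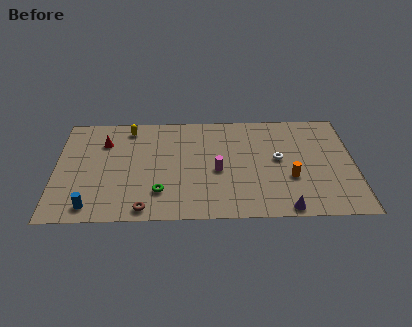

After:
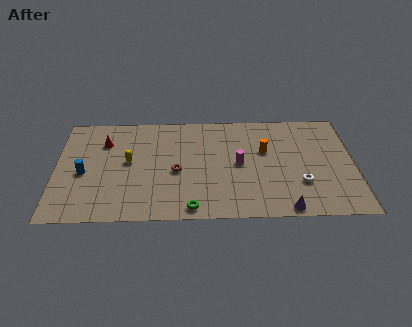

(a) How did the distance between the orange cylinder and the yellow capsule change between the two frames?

-2.7

The distance was about 11.0 in the first image and 8.3 in the second, so they moved 2.7 units closer together.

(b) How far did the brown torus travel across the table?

3.9

The brown torus was near (5.4, 1.0) before and (7.3, 4.4) after, so it travelled √(1.9² + 3.4²) ≈ 3.9 units.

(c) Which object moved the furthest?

the brown torus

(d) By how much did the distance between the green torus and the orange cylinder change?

-1.1

Before: roughly 8.0 units apart; after: 6.9. That's 1.1 units closer together.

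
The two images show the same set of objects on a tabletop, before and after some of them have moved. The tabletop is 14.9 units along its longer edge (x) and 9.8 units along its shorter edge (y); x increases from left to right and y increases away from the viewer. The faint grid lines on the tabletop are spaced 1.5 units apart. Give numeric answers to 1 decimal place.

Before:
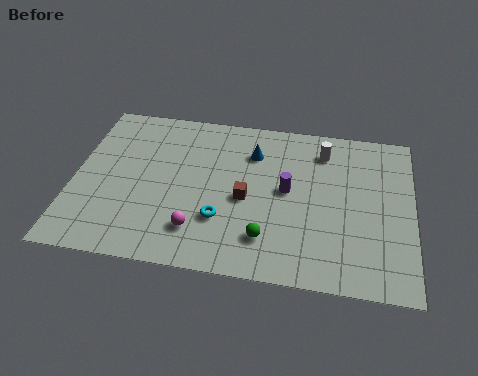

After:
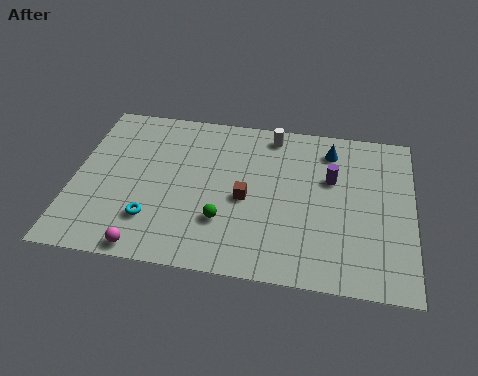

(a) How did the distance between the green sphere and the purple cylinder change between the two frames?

+2.6

The distance was about 3.1 in the first image and 5.7 in the second, so they moved 2.6 units further apart.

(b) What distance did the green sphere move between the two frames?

2.0

The green sphere was near (8.6, 2.2) before and (6.7, 2.9) after, so it travelled √(1.9² + 0.7²) ≈ 2.0 units.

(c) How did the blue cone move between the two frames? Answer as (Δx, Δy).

(3.4, 0.7)

The blue cone was at about (7.8, 7.3) and moved to about (11.2, 8.0).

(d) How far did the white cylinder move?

2.4

The white cylinder moved from about (10.9, 7.9) to (8.6, 8.6), a distance of √(2.3² + 0.7²) ≈ 2.4.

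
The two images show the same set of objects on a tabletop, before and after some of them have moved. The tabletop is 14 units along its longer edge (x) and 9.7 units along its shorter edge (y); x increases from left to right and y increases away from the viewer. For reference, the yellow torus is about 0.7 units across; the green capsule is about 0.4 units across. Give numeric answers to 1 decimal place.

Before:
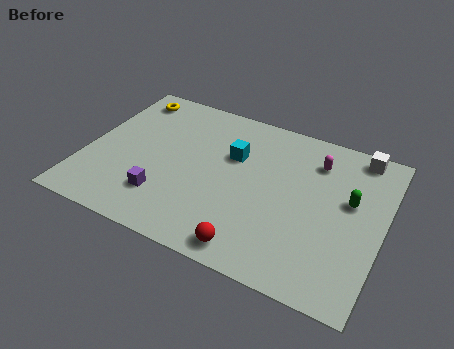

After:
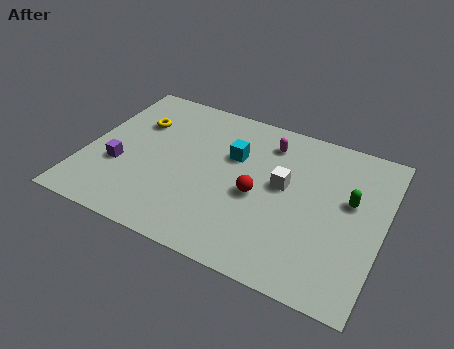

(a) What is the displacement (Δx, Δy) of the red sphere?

(-0.2, 3.2)

The red sphere was at about (8.4, 1.1) and moved to about (8.2, 4.3).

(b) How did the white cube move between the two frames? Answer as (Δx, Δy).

(-3.2, -3.3)

The white cube started near (12.5, 8.7) and ended near (9.3, 5.4).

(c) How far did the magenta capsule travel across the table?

2.3

The magenta capsule moved from about (10.6, 7.5) to (8.3, 7.8), a distance of √(2.3² + 0.3²) ≈ 2.3.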